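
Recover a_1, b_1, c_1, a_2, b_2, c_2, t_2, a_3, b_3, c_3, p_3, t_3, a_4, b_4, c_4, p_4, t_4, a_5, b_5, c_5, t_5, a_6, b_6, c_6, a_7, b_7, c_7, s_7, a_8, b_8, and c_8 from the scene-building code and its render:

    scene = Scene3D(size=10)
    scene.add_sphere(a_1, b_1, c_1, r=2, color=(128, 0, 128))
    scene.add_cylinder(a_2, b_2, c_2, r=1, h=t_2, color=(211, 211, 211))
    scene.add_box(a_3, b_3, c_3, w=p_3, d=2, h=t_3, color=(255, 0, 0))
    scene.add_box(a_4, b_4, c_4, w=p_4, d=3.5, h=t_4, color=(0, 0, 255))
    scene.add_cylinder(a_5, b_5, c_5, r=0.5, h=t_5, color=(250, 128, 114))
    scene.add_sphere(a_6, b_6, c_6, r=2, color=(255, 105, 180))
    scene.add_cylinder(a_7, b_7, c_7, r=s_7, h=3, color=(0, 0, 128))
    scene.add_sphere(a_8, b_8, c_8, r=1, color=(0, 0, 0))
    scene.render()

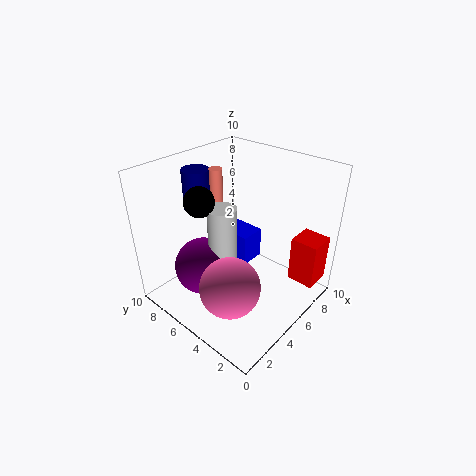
a_1 = 3, b_1 = 6.5, c_1 = 3, a_2 = 4, b_2 = 5.5, c_2 = 3, t_2 = 4.5, a_3 = 8, b_3 = 0.5, c_3 = 1, p_3 = 2, t_3 = 3.5, a_4 = 7, b_4 = 6, c_4 = 1, p_4 = 2, t_4 = 2.5, a_5 = 6, b_5 = 8, c_5 = 5.5, t_5 = 3.5, a_6 = 2.5, b_6 = 3.5, c_6 = 3, a_7 = 5, b_7 = 9, c_7 = 6, s_7 = 1, a_8 = 3, b_8 = 6.5, c_8 = 8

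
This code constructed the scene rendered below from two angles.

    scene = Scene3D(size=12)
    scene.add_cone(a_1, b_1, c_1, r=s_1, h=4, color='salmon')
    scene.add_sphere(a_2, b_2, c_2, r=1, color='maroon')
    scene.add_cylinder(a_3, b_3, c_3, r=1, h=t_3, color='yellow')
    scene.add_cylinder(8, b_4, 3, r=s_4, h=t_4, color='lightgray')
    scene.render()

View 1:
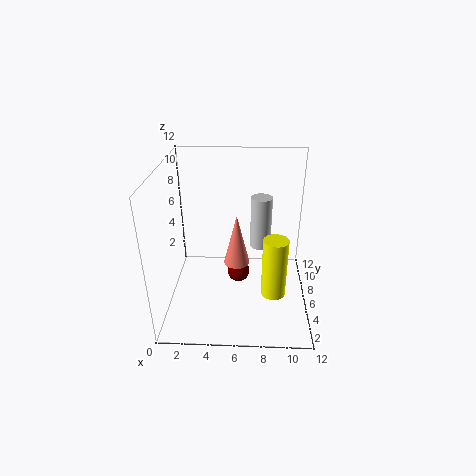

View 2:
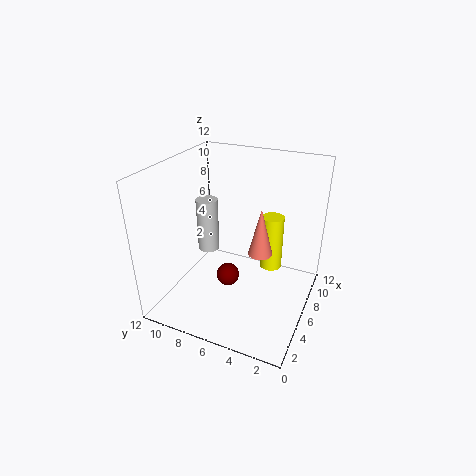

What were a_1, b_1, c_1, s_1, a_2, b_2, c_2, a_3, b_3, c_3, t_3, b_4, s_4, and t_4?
a_1 = 6; b_1 = 4; c_1 = 5; s_1 = 1; a_2 = 6; b_2 = 7; c_2 = 2; a_3 = 9; b_3 = 4; c_3 = 2; t_3 = 5; b_4 = 10; s_4 = 1; t_4 = 5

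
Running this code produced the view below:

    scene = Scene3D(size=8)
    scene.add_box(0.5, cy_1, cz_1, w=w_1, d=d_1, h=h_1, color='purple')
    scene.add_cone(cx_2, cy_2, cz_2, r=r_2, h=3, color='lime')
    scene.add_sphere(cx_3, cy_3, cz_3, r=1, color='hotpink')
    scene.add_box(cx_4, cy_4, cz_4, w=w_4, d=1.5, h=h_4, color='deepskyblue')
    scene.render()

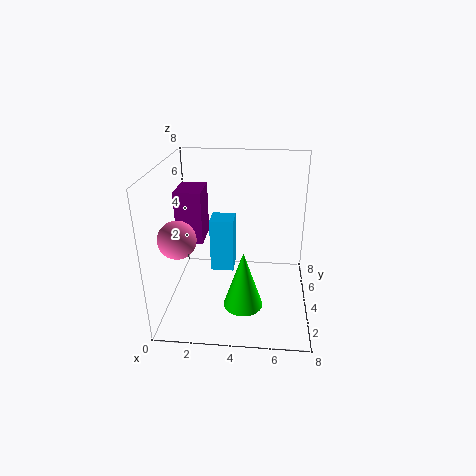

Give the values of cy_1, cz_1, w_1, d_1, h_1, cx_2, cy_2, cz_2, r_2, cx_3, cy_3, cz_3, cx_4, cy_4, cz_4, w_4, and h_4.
cy_1 = 4
cz_1 = 3.5
w_1 = 1.5
d_1 = 2
h_1 = 3
cx_2 = 4.5
cy_2 = 1.5
cz_2 = 1.5
r_2 = 1
cx_3 = 1
cy_3 = 2.5
cz_3 = 4.5
cx_4 = 2
cy_4 = 6
cz_4 = 0.5
w_4 = 1.5
h_4 = 3.5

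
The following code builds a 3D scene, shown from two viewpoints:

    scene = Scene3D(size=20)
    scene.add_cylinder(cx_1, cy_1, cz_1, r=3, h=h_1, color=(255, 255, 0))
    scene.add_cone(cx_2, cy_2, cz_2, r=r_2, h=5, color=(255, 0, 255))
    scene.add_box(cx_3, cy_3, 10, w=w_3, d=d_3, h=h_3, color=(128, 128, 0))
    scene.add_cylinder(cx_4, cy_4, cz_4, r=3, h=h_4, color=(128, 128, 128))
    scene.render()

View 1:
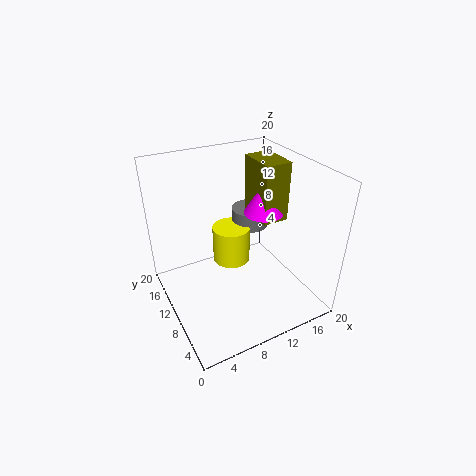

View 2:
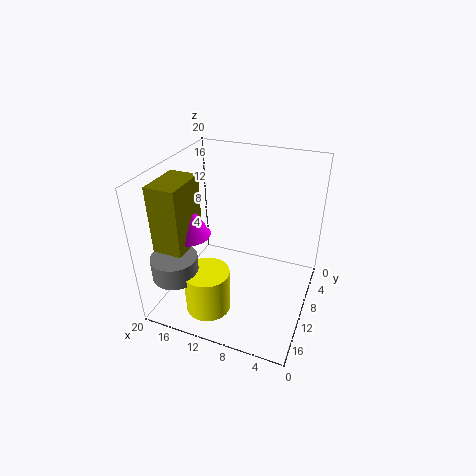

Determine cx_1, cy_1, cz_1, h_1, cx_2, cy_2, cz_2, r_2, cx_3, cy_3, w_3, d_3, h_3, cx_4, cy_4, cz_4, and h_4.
cx_1 = 12, cy_1 = 16, cz_1 = 2, h_1 = 6, cx_2 = 16, cy_2 = 13, cz_2 = 11, r_2 = 3, cx_3 = 15, cy_3 = 11, w_3 = 4, d_3 = 6, h_3 = 9, cx_4 = 16, cy_4 = 17, cz_4 = 7, h_4 = 3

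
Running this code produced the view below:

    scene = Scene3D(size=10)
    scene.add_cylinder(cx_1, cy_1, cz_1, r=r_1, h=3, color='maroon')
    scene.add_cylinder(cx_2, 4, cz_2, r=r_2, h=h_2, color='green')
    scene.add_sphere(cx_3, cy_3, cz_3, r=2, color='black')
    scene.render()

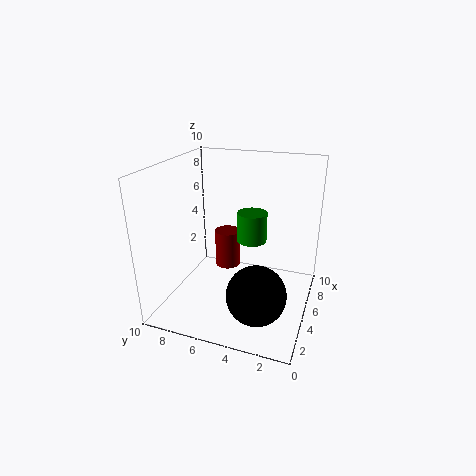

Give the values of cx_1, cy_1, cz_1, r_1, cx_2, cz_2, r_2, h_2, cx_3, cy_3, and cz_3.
cx_1 = 8; cy_1 = 7; cz_1 = 1; r_1 = 1; cx_2 = 5; cz_2 = 5; r_2 = 1; h_2 = 2; cx_3 = 3; cy_3 = 3; cz_3 = 2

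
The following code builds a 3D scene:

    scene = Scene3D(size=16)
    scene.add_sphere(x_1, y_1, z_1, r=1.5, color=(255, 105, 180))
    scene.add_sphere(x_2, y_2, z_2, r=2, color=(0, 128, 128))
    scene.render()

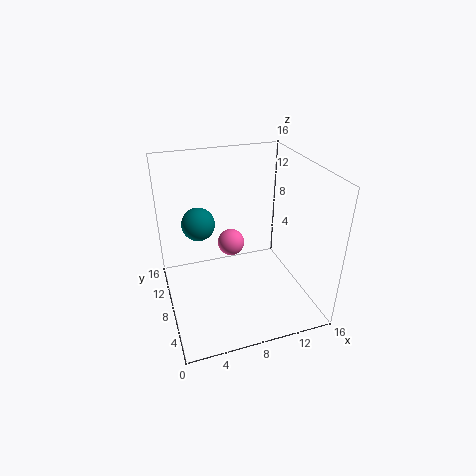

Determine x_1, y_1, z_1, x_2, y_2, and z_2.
x_1 = 7.5; y_1 = 9; z_1 = 7; x_2 = 4.5; y_2 = 12.5; z_2 = 8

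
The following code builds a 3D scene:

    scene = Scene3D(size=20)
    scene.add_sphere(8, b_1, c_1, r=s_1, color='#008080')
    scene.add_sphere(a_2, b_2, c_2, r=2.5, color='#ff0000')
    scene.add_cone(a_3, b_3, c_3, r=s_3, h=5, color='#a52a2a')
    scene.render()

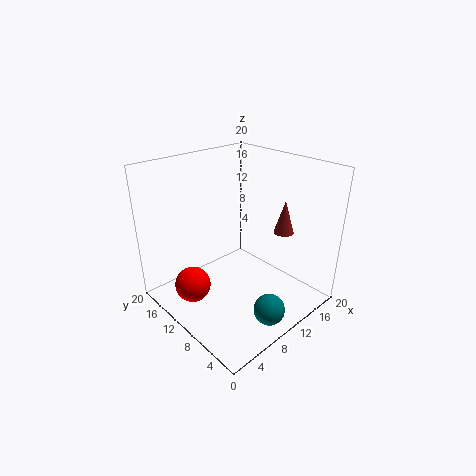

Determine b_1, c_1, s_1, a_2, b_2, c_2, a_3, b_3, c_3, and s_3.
b_1 = 2, c_1 = 3.5, s_1 = 2, a_2 = 4, b_2 = 13, c_2 = 3.5, a_3 = 17.5, b_3 = 8, c_3 = 9, s_3 = 1.5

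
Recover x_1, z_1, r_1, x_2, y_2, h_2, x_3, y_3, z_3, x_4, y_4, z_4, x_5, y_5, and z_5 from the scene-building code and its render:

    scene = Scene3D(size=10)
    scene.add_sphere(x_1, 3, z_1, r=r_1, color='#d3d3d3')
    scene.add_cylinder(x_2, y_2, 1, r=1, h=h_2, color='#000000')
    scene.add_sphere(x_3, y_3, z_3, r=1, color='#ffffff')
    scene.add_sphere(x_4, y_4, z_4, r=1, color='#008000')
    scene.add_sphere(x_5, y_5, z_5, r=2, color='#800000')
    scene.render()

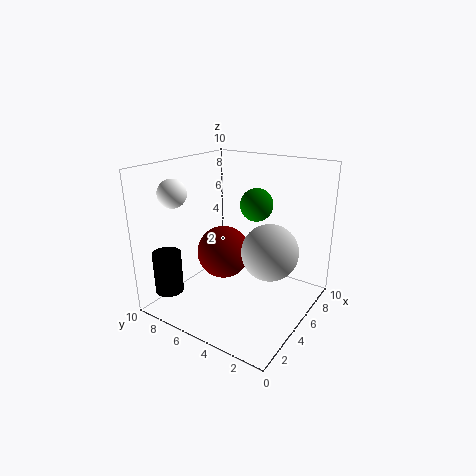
x_1 = 6
z_1 = 4
r_1 = 2
x_2 = 2
y_2 = 9
h_2 = 3
x_3 = 3
y_3 = 9
z_3 = 8
x_4 = 4
y_4 = 3
z_4 = 8
x_5 = 6
y_5 = 7
z_5 = 3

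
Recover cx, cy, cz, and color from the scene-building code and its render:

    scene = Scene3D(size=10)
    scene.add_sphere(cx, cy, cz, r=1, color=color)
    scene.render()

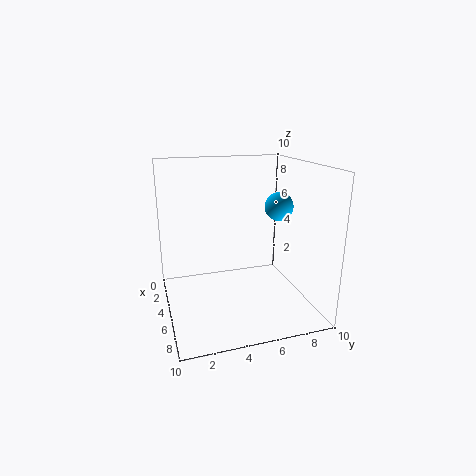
cx = 5; cy = 8; cz = 7; color = 'deepskyblue'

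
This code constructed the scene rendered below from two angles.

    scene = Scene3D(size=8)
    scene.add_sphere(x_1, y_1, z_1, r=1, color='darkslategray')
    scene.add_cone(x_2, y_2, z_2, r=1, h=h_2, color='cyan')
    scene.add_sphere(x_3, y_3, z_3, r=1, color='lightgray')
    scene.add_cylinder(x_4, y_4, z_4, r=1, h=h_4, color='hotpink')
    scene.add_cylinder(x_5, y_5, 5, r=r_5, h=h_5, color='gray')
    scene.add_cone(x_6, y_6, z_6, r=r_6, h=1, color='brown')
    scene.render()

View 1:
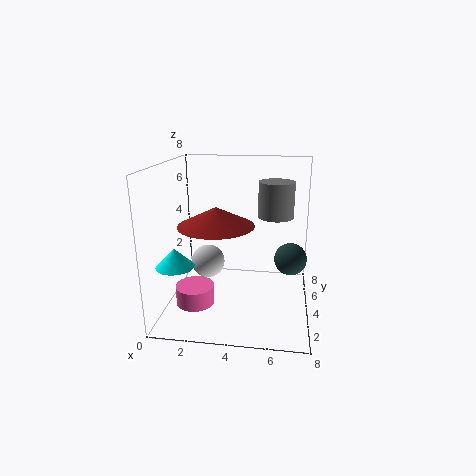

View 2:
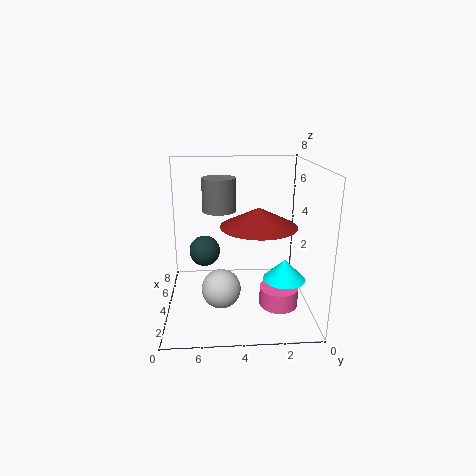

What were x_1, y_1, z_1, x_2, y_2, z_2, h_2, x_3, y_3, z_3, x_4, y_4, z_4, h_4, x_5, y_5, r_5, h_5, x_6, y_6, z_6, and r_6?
x_1 = 7, y_1 = 6, z_1 = 2, x_2 = 1, y_2 = 2, z_2 = 3, h_2 = 1, x_3 = 2, y_3 = 5, z_3 = 2, x_4 = 2, y_4 = 2, z_4 = 1, h_4 = 1, x_5 = 6, y_5 = 5, r_5 = 1, h_5 = 2, x_6 = 3, y_6 = 3, z_6 = 5, r_6 = 2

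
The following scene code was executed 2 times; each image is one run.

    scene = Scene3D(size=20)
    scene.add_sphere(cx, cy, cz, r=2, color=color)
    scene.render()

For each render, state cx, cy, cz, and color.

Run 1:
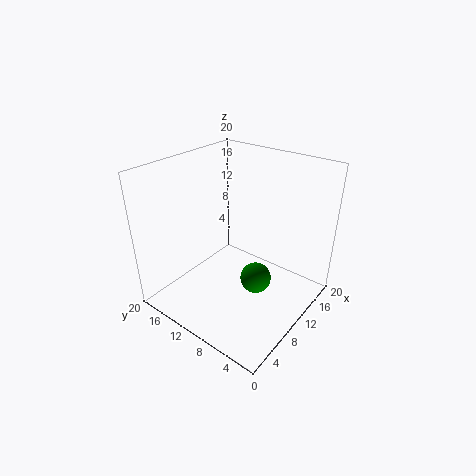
cx = 8
cy = 5.5
cz = 6.5
color = 'green'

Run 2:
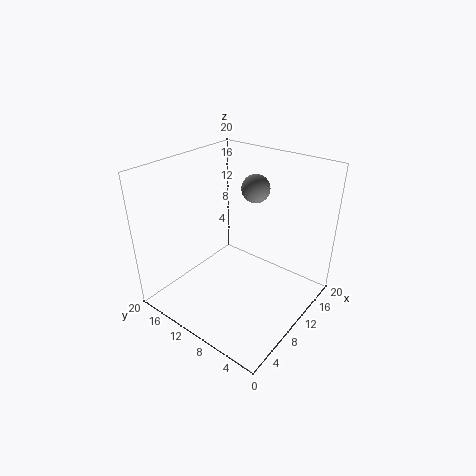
cx = 14
cy = 10
cz = 16
color = 'gray'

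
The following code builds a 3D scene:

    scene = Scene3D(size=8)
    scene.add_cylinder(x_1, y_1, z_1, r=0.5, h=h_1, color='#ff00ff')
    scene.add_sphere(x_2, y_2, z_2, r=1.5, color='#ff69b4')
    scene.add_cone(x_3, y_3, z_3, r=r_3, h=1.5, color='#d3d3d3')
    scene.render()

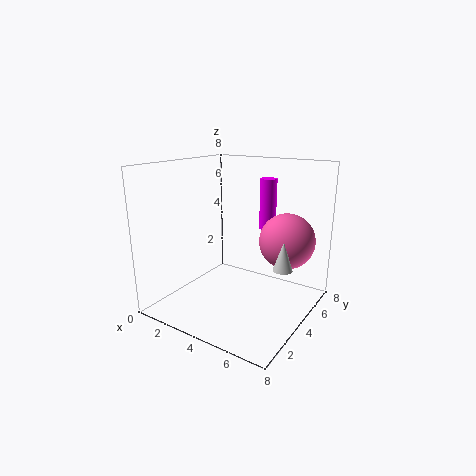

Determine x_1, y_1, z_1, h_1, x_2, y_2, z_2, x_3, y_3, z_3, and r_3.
x_1 = 4.5
y_1 = 6.5
z_1 = 4
h_1 = 3
x_2 = 6.5
y_2 = 5
z_2 = 4
x_3 = 7
y_3 = 3.5
z_3 = 3
r_3 = 0.5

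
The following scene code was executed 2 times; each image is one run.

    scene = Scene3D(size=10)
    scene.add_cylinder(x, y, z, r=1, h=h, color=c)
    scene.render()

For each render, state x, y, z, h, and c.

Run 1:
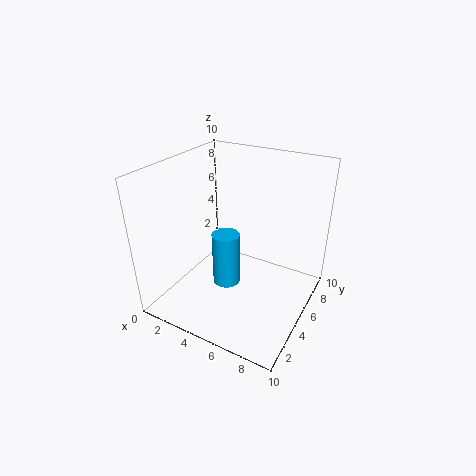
x = 4
y = 5
z = 1
h = 4
c = 'deepskyblue'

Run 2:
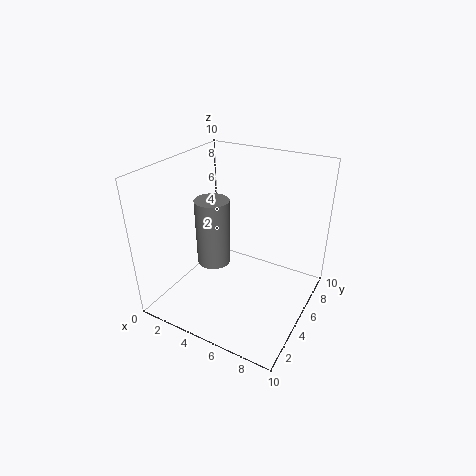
x = 5
y = 2
z = 5
h = 4
c = 'gray'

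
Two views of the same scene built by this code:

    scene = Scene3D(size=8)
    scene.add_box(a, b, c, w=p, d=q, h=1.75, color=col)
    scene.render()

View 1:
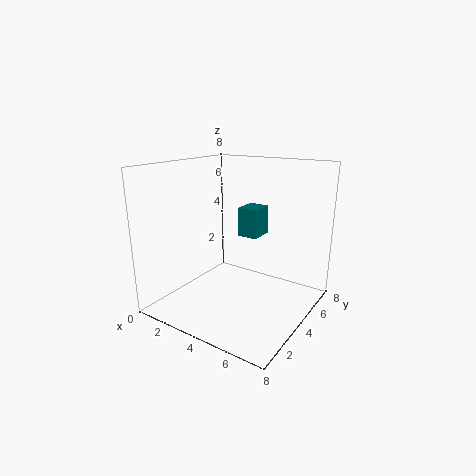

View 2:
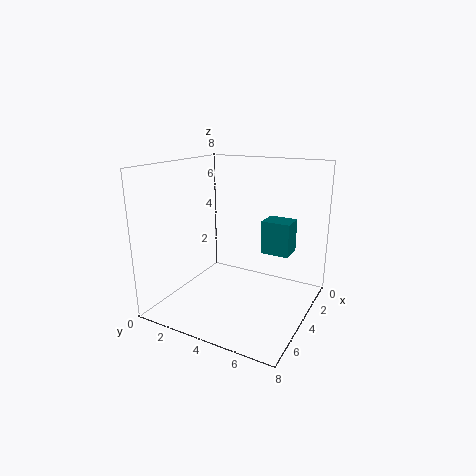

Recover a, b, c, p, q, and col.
a = 3, b = 5.5, c = 3.5, p = 1.25, q = 1.5, col = 'teal'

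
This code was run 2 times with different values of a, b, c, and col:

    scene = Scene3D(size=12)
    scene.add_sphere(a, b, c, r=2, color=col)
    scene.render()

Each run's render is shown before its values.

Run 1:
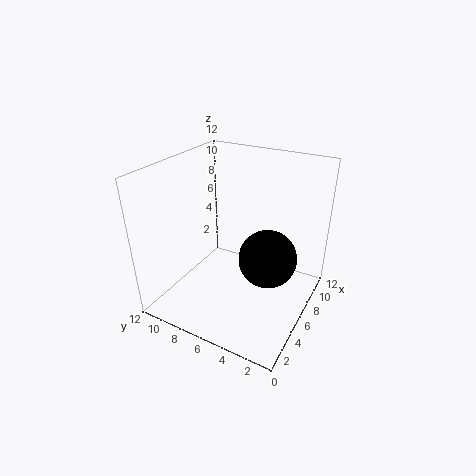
a = 3, b = 2, c = 7, col = 'black'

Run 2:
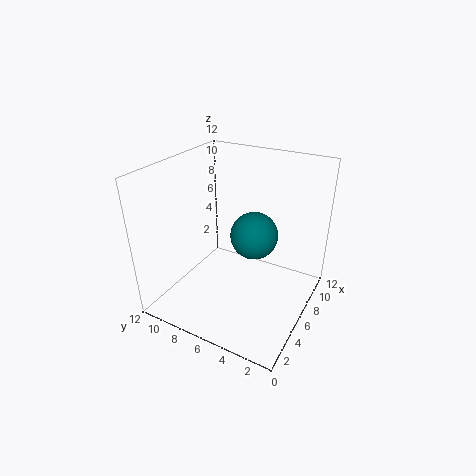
a = 7, b = 5, c = 6, col = 'teal'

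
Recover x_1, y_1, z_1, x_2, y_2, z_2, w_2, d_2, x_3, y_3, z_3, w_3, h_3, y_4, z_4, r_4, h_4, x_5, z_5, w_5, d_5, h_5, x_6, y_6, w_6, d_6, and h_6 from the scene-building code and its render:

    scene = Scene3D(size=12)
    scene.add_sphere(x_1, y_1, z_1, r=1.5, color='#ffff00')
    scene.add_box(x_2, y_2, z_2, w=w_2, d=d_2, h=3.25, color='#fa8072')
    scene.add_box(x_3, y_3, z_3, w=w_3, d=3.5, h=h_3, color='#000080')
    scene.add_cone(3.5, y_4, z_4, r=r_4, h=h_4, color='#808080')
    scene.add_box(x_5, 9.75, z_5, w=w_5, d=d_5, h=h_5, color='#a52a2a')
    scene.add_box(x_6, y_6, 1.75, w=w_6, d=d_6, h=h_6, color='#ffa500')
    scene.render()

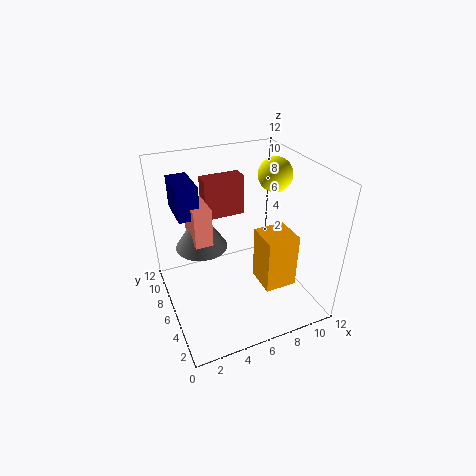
x_1 = 10.25
y_1 = 7.75
z_1 = 10.25
x_2 = 2.5
y_2 = 6.5
z_2 = 5.5
w_2 = 1.5
d_2 = 3
x_3 = 1.5
y_3 = 7.25
z_3 = 7.75
w_3 = 1.75
h_3 = 2.75
y_4 = 8.25
z_4 = 4.5
r_4 = 2.25
h_4 = 3.5
x_5 = 4.5
z_5 = 6
w_5 = 3.75
d_5 = 1.5
h_5 = 3.75
x_6 = 7.5
y_6 = 3.25
w_6 = 2.75
d_6 = 2.75
h_6 = 4.75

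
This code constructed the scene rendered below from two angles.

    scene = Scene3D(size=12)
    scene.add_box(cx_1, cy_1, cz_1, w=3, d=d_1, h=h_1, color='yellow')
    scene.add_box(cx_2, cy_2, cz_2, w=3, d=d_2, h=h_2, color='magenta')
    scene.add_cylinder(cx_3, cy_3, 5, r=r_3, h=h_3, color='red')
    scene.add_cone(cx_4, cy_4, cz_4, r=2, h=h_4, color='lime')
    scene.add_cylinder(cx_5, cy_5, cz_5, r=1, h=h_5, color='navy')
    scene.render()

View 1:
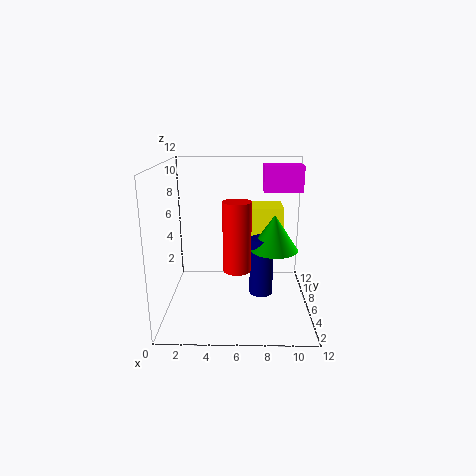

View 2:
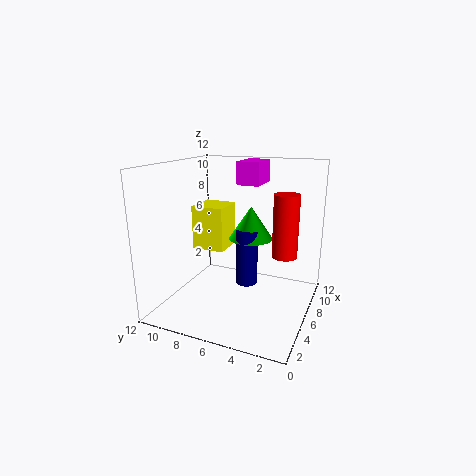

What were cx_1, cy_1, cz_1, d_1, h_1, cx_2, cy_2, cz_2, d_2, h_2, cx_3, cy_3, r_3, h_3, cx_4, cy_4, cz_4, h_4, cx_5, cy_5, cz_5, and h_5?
cx_1 = 7, cy_1 = 8, cz_1 = 4, d_1 = 3, h_1 = 4, cx_2 = 8, cy_2 = 5, cz_2 = 10, d_2 = 2, h_2 = 2, cx_3 = 6, cy_3 = 2, r_3 = 1, h_3 = 5, cx_4 = 9, cy_4 = 6, cz_4 = 5, h_4 = 3, cx_5 = 8, cy_5 = 6, cz_5 = 1, h_5 = 5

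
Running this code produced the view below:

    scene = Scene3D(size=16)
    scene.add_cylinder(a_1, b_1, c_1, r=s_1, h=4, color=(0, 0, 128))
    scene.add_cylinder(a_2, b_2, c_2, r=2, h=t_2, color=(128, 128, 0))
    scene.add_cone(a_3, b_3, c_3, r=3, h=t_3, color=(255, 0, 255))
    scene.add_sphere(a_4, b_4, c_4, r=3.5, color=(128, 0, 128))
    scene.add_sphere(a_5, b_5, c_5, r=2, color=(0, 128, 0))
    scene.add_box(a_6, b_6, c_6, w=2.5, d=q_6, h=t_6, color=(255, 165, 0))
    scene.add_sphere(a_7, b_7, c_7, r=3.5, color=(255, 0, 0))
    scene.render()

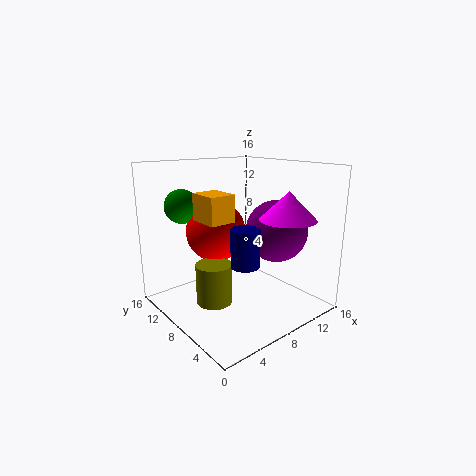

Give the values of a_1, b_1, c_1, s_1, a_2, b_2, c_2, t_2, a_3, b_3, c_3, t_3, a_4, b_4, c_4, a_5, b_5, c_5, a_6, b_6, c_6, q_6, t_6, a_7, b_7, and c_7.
a_1 = 6.5, b_1 = 5, c_1 = 6, s_1 = 1.5, a_2 = 5, b_2 = 8.5, c_2 = 1, t_2 = 4.5, a_3 = 11, b_3 = 3.5, c_3 = 10.5, t_3 = 3, a_4 = 12, b_4 = 6, c_4 = 8.5, a_5 = 4.5, b_5 = 14, c_5 = 11, a_6 = 1.5, b_6 = 3.5, c_6 = 11.5, q_6 = 3, t_6 = 2.5, a_7 = 7.5, b_7 = 11.5, c_7 = 8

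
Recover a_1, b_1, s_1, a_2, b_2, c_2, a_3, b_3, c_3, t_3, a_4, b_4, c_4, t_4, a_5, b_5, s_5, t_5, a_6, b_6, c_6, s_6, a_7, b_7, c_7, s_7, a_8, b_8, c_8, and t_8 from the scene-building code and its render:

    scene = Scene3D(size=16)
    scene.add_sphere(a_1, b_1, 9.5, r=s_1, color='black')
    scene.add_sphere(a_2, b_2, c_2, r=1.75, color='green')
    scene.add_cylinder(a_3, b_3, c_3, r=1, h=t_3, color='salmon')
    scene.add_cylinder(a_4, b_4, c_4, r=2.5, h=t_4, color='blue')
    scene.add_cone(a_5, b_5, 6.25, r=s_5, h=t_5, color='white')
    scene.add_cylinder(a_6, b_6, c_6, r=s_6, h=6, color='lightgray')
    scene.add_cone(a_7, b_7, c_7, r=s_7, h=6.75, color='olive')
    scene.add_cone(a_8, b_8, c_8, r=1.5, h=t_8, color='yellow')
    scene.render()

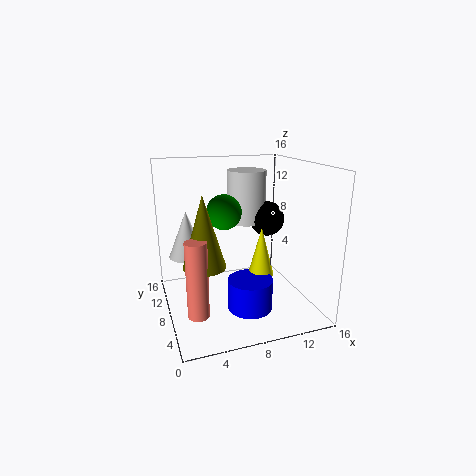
a_1 = 12; b_1 = 9.25; s_1 = 2; a_2 = 5.75; b_2 = 5.75; c_2 = 11.75; a_3 = 2; b_3 = 1.75; c_3 = 3.25; t_3 = 7.25; a_4 = 8.75; b_4 = 6; c_4 = 0.25; t_4 = 3.5; a_5 = 2.5; b_5 = 9; s_5 = 2; t_5 = 5; a_6 = 10; b_6 = 10.75; c_6 = 9; s_6 = 2.25; a_7 = 3; b_7 = 3; c_7 = 7.5; s_7 = 2; a_8 = 10.75; b_8 = 7.75; c_8 = 3.25; t_8 = 5.75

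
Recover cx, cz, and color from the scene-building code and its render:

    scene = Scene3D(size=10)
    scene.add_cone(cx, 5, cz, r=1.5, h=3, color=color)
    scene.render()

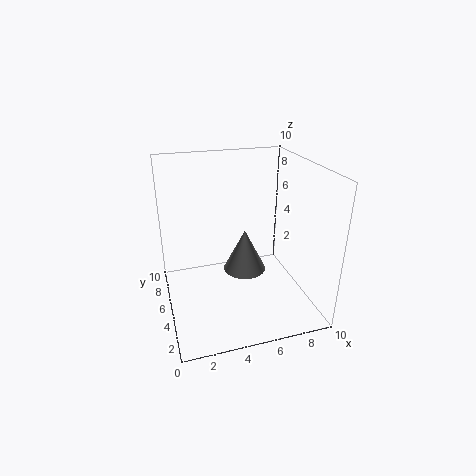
cx = 5.5
cz = 2.5
color = 'gray'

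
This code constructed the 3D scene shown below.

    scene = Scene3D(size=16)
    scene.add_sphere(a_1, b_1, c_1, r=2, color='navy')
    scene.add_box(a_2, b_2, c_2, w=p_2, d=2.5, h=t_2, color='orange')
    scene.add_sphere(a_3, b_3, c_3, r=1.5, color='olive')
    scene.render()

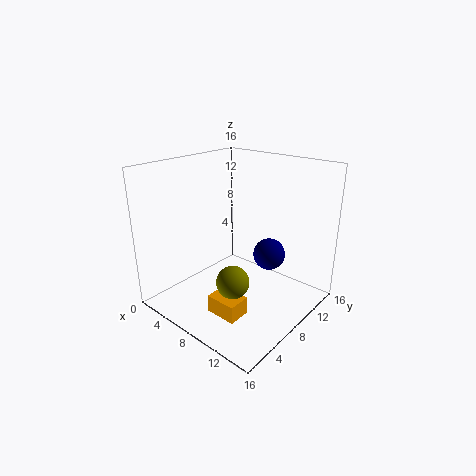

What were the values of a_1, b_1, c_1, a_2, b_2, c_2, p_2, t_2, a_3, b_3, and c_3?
a_1 = 8.5, b_1 = 13.5, c_1 = 4, a_2 = 7.5, b_2 = 3.5, c_2 = 0.5, p_2 = 3.5, t_2 = 2, a_3 = 12.5, b_3 = 2, c_3 = 7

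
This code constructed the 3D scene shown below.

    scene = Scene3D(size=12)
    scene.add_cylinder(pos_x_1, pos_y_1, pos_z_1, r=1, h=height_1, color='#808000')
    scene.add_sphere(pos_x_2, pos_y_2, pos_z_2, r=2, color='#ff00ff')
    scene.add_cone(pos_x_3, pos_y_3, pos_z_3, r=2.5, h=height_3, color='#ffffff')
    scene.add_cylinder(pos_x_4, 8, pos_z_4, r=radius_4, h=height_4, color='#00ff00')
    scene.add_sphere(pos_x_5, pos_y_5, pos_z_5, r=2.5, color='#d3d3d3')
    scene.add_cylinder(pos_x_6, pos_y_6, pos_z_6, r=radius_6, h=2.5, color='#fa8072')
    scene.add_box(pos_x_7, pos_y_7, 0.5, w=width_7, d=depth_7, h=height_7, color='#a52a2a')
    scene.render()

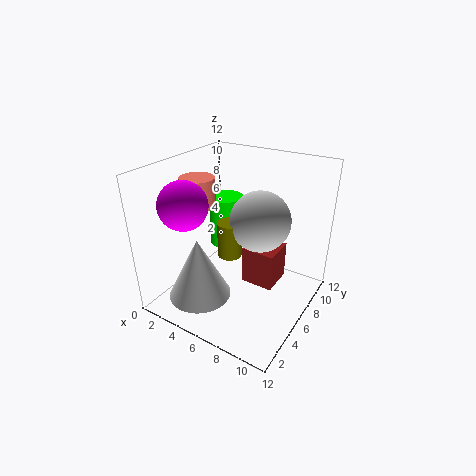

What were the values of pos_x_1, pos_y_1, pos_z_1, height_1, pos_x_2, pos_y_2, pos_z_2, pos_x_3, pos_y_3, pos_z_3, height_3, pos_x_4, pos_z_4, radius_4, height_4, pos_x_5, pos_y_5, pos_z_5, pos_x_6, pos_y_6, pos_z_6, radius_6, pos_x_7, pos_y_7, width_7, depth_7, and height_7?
pos_x_1 = 5.5, pos_y_1 = 5.5, pos_z_1 = 4.5, height_1 = 3, pos_x_2 = 2.5, pos_y_2 = 3.5, pos_z_2 = 9, pos_x_3 = 4.5, pos_y_3 = 2.5, pos_z_3 = 2, height_3 = 5, pos_x_4 = 3.5, pos_z_4 = 4, radius_4 = 1.5, height_4 = 4.5, pos_x_5 = 7.5, pos_y_5 = 7, pos_z_5 = 7.5, pos_x_6 = 2, pos_y_6 = 6, pos_z_6 = 8, radius_6 = 1.5, pos_x_7 = 5.5, pos_y_7 = 7.5, width_7 = 3, depth_7 = 3, height_7 = 3.5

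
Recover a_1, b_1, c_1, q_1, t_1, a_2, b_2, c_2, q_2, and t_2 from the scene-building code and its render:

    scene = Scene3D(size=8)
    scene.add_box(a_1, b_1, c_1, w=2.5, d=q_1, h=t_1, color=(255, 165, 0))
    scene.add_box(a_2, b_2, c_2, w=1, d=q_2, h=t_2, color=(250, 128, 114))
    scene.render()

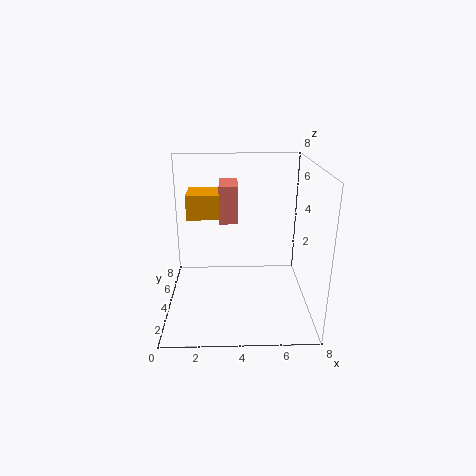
a_1 = 1, b_1 = 5.5, c_1 = 4.5, q_1 = 2, t_1 = 1.5, a_2 = 3, b_2 = 3.5, c_2 = 5, q_2 = 2, t_2 = 2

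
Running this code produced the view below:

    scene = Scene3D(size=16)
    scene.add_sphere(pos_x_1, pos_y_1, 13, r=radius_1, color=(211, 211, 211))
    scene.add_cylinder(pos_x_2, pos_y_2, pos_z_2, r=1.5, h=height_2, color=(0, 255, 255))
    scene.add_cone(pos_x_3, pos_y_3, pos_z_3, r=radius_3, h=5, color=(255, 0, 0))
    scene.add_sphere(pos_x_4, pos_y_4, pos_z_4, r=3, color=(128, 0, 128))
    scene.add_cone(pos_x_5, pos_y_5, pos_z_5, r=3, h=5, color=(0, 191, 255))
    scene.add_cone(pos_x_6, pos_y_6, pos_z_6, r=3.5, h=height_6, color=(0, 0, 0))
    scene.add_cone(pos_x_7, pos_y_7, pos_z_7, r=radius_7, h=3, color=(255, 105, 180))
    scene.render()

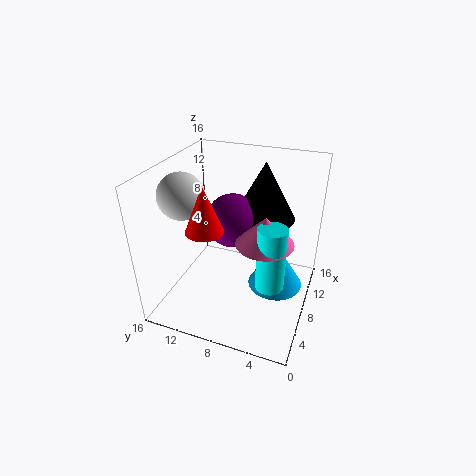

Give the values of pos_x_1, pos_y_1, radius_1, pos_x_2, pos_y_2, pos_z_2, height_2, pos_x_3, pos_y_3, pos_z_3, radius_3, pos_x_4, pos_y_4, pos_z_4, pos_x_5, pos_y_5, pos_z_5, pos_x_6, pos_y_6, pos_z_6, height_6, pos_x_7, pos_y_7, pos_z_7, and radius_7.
pos_x_1 = 6
pos_y_1 = 13.5
radius_1 = 2.5
pos_x_2 = 5.5
pos_y_2 = 3.5
pos_z_2 = 4.5
height_2 = 7
pos_x_3 = 5
pos_y_3 = 10.5
pos_z_3 = 10
radius_3 = 2
pos_x_4 = 9
pos_y_4 = 9
pos_z_4 = 9.5
pos_x_5 = 8
pos_y_5 = 3.5
pos_z_5 = 3
pos_x_6 = 11
pos_y_6 = 6
pos_z_6 = 9.5
height_6 = 6.5
pos_x_7 = 6.5
pos_y_7 = 4.5
pos_z_7 = 9
radius_7 = 3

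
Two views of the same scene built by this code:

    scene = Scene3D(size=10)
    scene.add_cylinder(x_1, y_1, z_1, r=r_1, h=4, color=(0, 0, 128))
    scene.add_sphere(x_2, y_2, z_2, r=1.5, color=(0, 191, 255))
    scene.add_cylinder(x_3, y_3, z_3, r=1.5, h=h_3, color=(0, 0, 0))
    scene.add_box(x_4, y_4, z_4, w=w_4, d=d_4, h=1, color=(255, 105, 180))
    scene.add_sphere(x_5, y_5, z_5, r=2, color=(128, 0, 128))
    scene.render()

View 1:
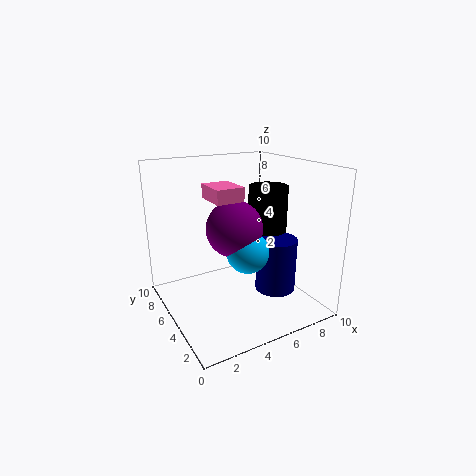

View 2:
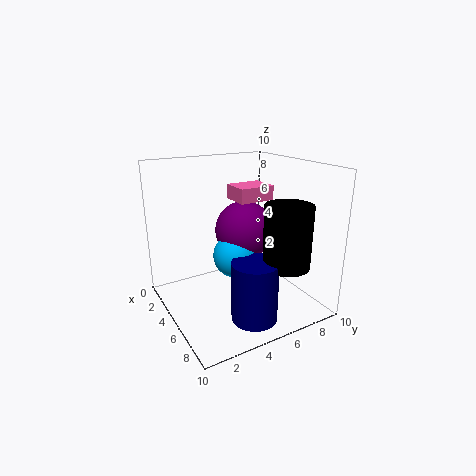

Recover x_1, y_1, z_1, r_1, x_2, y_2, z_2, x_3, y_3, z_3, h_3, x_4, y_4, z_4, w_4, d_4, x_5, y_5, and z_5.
x_1 = 8
y_1 = 4.5
z_1 = 0.5
r_1 = 1.5
x_2 = 5.5
y_2 = 4.5
z_2 = 4
x_3 = 8.5
y_3 = 6.5
z_3 = 4
h_3 = 4
x_4 = 3.5
y_4 = 5
z_4 = 7.5
w_4 = 2
d_4 = 2.5
x_5 = 5
y_5 = 5.5
z_5 = 5.5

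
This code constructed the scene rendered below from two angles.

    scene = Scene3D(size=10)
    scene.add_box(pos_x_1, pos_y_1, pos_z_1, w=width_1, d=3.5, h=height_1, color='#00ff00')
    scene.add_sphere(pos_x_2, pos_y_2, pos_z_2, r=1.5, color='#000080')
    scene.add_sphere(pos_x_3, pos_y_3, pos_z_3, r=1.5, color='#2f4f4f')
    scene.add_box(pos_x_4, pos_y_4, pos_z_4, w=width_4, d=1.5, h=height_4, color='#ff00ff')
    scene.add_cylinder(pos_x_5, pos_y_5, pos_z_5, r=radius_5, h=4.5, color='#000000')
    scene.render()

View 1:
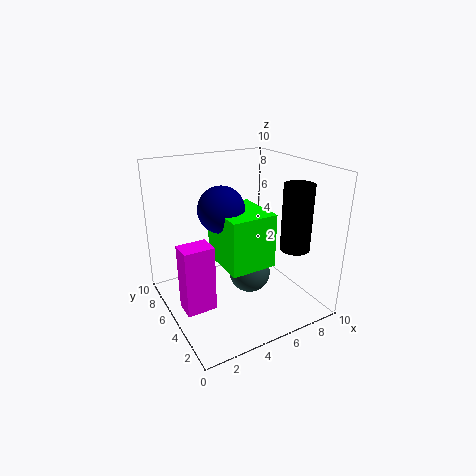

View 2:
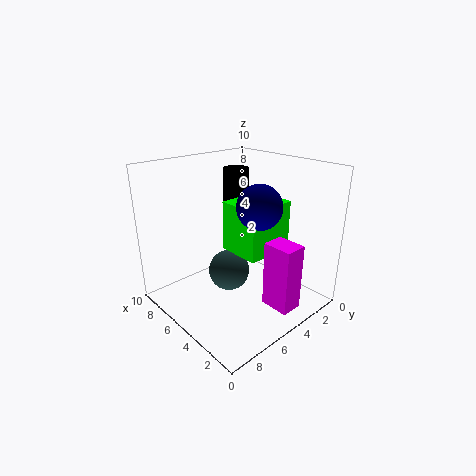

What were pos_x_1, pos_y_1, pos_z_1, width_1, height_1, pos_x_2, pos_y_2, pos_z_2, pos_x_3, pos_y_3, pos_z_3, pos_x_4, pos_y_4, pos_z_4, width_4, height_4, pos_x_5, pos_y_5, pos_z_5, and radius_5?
pos_x_1 = 3
pos_y_1 = 2
pos_z_1 = 4
width_1 = 3
height_1 = 3.5
pos_x_2 = 3.5
pos_y_2 = 4.5
pos_z_2 = 7.5
pos_x_3 = 6
pos_y_3 = 5
pos_z_3 = 2
pos_x_4 = 0.5
pos_y_4 = 3.5
pos_z_4 = 1
width_4 = 2
height_4 = 4.5
pos_x_5 = 8
pos_y_5 = 2.5
pos_z_5 = 4.5
radius_5 = 1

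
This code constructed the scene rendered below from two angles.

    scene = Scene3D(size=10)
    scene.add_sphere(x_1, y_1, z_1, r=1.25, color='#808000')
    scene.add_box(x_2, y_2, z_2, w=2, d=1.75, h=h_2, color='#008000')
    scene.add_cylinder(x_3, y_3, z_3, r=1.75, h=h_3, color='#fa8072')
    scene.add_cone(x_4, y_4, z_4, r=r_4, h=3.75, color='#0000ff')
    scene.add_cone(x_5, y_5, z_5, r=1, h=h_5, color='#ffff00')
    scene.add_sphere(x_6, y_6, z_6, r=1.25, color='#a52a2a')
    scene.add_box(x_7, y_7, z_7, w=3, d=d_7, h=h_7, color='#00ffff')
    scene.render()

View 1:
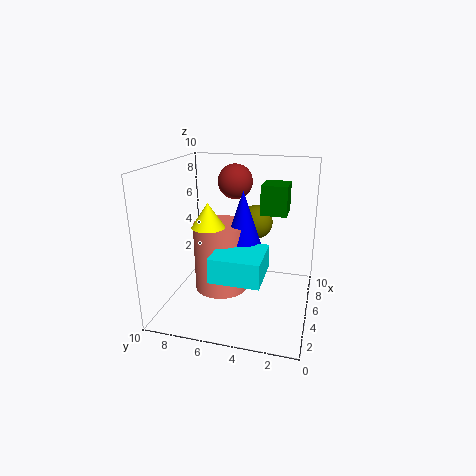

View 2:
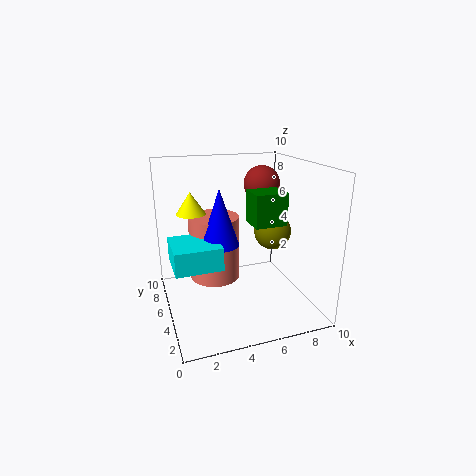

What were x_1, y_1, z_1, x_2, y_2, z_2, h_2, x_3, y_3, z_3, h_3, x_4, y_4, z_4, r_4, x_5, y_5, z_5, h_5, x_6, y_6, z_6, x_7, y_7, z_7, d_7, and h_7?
x_1 = 7.25, y_1 = 4.25, z_1 = 5.5, x_2 = 5, y_2 = 1.75, z_2 = 6.75, h_2 = 2, x_3 = 3.5, y_3 = 5.75, z_3 = 2, h_3 = 4.5, x_4 = 3.5, y_4 = 4.25, z_4 = 5, r_4 = 1.25, x_5 = 2, y_5 = 6, z_5 = 6.75, h_5 = 1.5, x_6 = 7, y_6 = 5.75, z_6 = 8.5, x_7 = 0.25, y_7 = 2.5, z_7 = 4, d_7 = 3, h_7 = 1.5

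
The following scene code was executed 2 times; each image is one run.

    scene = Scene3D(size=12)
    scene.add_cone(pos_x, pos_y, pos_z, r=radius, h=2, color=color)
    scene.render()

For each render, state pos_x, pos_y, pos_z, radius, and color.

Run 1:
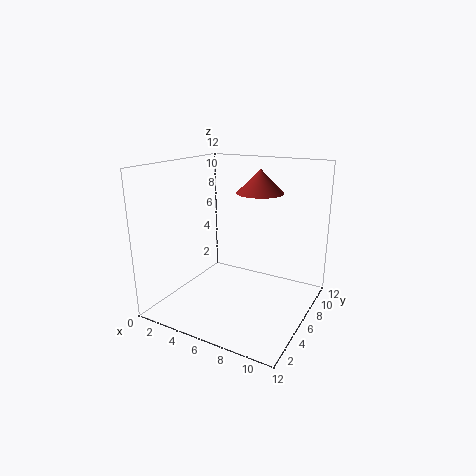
pos_x = 7, pos_y = 8, pos_z = 9.5, radius = 2, color = 'brown'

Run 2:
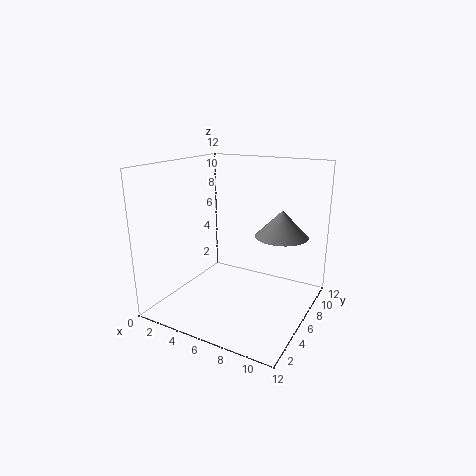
pos_x = 10, pos_y = 5.5, pos_z = 7, radius = 2, color = 'gray'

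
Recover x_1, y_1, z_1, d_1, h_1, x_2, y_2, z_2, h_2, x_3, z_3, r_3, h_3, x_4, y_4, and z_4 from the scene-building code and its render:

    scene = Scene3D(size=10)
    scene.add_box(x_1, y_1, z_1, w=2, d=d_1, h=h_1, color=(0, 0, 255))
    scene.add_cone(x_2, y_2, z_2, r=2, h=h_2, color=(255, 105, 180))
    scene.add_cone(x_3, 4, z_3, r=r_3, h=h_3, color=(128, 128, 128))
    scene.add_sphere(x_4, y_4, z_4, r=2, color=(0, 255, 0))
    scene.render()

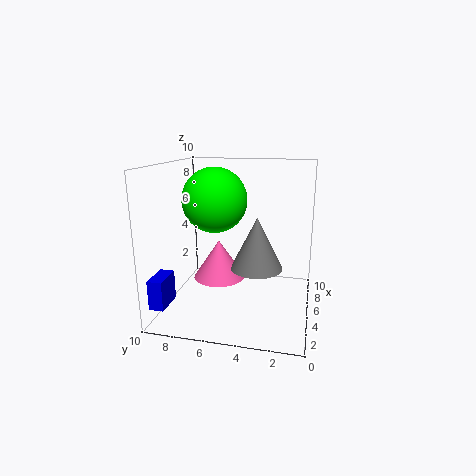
x_1 = 1; y_1 = 9; z_1 = 1; d_1 = 1; h_1 = 2; x_2 = 7; y_2 = 7; z_2 = 1; h_2 = 3; x_3 = 7; z_3 = 2; r_3 = 2; h_3 = 4; x_4 = 3; y_4 = 6; z_4 = 8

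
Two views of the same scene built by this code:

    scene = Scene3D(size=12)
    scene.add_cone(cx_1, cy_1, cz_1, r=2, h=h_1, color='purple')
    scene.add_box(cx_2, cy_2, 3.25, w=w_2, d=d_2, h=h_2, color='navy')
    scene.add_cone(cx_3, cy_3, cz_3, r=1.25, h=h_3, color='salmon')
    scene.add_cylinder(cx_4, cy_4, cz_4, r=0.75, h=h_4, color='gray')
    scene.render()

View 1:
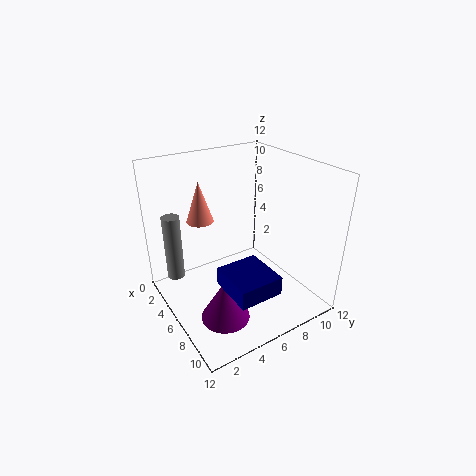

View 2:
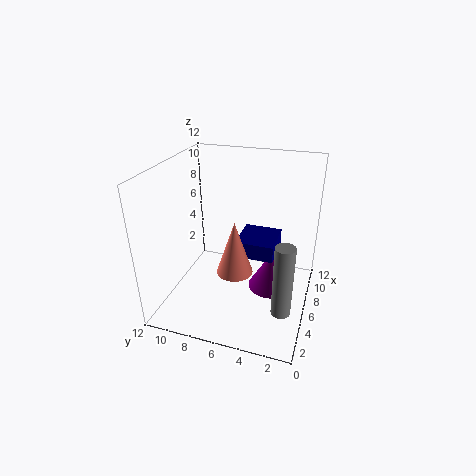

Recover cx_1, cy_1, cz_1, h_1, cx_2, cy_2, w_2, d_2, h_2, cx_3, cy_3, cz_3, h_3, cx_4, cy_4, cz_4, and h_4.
cx_1 = 8, cy_1 = 3.5, cz_1 = 0.25, h_1 = 3.5, cx_2 = 7.25, cy_2 = 3.25, w_2 = 3.75, d_2 = 3.5, h_2 = 1.5, cx_3 = 1.5, cy_3 = 4.75, cz_3 = 6, h_3 = 3.75, cx_4 = 2.75, cy_4 = 1.5, cz_4 = 2, h_4 = 5.75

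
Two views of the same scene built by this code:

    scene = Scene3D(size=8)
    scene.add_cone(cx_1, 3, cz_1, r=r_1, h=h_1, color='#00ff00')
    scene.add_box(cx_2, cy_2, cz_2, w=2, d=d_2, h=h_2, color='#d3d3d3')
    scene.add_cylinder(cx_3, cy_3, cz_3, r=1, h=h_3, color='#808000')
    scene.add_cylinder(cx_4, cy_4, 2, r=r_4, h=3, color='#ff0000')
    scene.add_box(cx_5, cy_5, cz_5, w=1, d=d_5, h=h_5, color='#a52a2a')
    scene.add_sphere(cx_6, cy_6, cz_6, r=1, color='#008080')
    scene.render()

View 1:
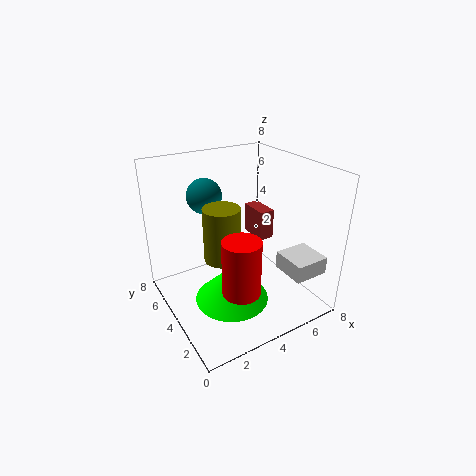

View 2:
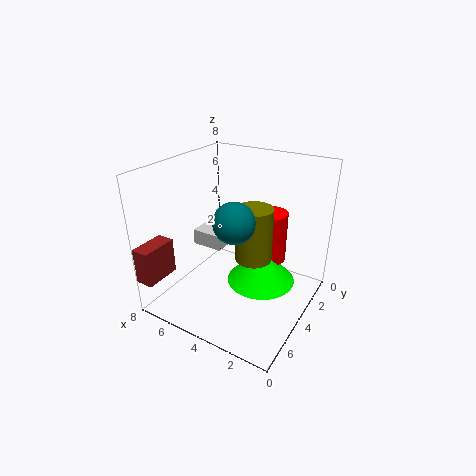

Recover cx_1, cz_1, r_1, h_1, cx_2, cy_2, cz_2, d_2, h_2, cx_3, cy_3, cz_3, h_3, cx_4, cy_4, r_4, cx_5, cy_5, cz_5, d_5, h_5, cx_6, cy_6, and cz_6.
cx_1 = 3; cz_1 = 1; r_1 = 2; h_1 = 2; cx_2 = 6; cy_2 = 1; cz_2 = 2; d_2 = 2; h_2 = 1; cx_3 = 3; cy_3 = 4; cz_3 = 3; h_3 = 3; cx_4 = 3; cy_4 = 2; r_4 = 1; cx_5 = 7; cy_5 = 6; cz_5 = 2; d_5 = 2; h_5 = 2; cx_6 = 3; cy_6 = 6; cz_6 = 6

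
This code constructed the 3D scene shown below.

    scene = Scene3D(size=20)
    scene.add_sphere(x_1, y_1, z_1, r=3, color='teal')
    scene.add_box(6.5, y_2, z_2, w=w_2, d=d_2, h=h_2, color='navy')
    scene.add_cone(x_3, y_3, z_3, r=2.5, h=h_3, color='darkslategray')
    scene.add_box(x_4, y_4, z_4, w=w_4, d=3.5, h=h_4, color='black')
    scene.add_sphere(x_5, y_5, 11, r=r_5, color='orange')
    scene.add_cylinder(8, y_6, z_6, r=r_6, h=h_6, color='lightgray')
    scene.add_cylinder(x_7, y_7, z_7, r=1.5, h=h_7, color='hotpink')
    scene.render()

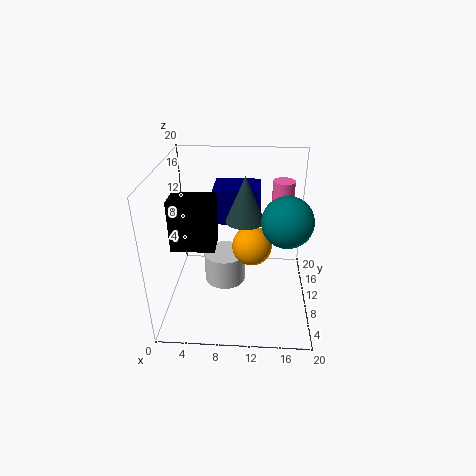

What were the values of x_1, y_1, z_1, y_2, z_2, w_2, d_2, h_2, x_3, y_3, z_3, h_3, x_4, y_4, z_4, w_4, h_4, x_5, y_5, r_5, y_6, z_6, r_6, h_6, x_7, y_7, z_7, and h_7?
x_1 = 16
y_1 = 4.5
z_1 = 15.5
y_2 = 11
z_2 = 11.5
w_2 = 6.5
d_2 = 5
h_2 = 5
x_3 = 11
y_3 = 8.5
z_3 = 13.5
h_3 = 6
x_4 = 2
y_4 = 4.5
z_4 = 11
w_4 = 5.5
h_4 = 6.5
x_5 = 12
y_5 = 6.5
r_5 = 2.5
y_6 = 11
z_6 = 2.5
r_6 = 3
h_6 = 4.5
x_7 = 16
y_7 = 12.5
z_7 = 12
h_7 = 5.5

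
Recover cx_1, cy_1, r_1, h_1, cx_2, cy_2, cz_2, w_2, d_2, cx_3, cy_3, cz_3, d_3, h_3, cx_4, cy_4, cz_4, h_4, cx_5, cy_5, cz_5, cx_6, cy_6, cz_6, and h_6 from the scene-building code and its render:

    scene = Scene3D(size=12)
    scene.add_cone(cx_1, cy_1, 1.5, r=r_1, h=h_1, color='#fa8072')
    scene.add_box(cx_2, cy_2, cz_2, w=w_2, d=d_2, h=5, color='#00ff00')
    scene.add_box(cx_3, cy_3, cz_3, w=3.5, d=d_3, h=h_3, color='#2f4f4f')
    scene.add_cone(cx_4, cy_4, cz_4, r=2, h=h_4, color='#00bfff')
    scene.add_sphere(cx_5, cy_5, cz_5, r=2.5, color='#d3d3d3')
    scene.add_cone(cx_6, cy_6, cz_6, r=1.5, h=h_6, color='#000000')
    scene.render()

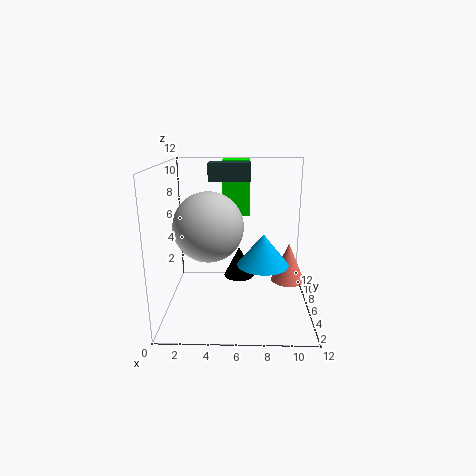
cx_1 = 10.5, cy_1 = 7.5, r_1 = 1.5, h_1 = 3.5, cx_2 = 4.5, cy_2 = 9.5, cz_2 = 7, w_2 = 2.5, d_2 = 2, cx_3 = 3.5, cy_3 = 7, cz_3 = 10.5, d_3 = 1.5, h_3 = 1.5, cx_4 = 8, cy_4 = 4, cz_4 = 4.5, h_4 = 2.5, cx_5 = 4, cy_5 = 2.5, cz_5 = 8, cx_6 = 6, cy_6 = 10.5, cz_6 = 0.5, h_6 = 3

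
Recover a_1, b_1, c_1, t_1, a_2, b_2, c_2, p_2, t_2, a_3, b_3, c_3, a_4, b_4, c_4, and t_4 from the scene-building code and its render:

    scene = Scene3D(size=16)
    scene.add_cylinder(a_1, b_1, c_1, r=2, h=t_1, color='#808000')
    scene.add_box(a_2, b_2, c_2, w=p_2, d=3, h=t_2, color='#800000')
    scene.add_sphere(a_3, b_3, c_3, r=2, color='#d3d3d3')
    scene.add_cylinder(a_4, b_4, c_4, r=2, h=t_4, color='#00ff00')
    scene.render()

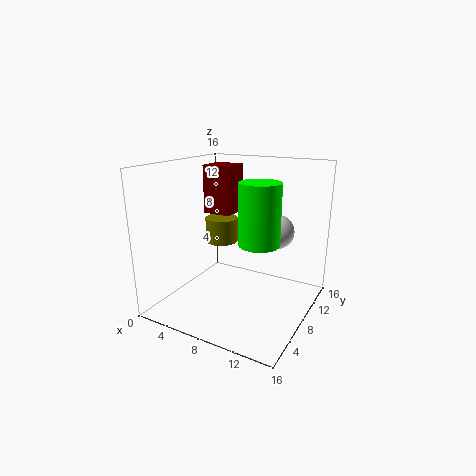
a_1 = 4
b_1 = 11
c_1 = 6
t_1 = 3
a_2 = 5
b_2 = 6
c_2 = 11
p_2 = 3
t_2 = 5
a_3 = 11
b_3 = 12
c_3 = 8
a_4 = 12
b_4 = 5
c_4 = 9
t_4 = 6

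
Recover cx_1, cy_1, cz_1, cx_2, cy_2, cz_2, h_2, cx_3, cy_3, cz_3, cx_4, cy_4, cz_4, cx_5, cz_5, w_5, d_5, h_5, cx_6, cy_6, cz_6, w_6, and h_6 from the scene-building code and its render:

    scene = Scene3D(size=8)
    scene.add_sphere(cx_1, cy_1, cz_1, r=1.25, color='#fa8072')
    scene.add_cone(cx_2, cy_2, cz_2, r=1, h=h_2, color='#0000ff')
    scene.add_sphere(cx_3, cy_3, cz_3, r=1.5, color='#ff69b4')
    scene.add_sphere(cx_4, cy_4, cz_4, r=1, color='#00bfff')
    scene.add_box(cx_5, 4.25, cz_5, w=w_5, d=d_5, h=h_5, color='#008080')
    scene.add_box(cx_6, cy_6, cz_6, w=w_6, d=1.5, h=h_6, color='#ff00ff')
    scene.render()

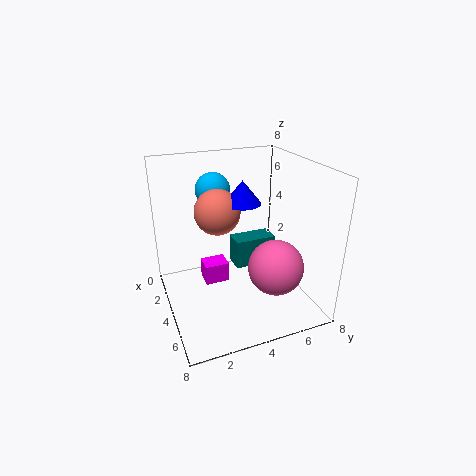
cx_1 = 3.5; cy_1 = 3; cz_1 = 5.5; cx_2 = 4; cy_2 = 4.25; cz_2 = 6; h_2 = 1.25; cx_3 = 5.75; cy_3 = 5.5; cz_3 = 2.75; cx_4 = 2; cy_4 = 3.25; cz_4 = 6.25; cx_5 = 2; cz_5 = 1.5; w_5 = 1.25; d_5 = 2.5; h_5 = 1.75; cx_6 = 1.25; cy_6 = 2.5; cz_6 = 0.25; w_6 = 1.25; h_6 = 1.25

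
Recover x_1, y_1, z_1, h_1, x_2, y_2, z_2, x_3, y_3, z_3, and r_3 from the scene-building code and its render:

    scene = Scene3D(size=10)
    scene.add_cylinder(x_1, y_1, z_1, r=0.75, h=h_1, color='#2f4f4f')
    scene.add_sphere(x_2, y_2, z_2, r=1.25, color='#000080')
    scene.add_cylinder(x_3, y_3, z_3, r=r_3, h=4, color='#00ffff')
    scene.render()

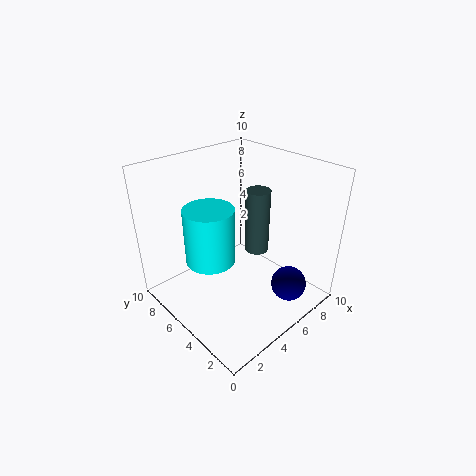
x_1 = 4.75, y_1 = 3, z_1 = 5.25, h_1 = 4, x_2 = 7.25, y_2 = 2, z_2 = 1.5, x_3 = 3.5, y_3 = 6.25, z_3 = 3.25, r_3 = 1.75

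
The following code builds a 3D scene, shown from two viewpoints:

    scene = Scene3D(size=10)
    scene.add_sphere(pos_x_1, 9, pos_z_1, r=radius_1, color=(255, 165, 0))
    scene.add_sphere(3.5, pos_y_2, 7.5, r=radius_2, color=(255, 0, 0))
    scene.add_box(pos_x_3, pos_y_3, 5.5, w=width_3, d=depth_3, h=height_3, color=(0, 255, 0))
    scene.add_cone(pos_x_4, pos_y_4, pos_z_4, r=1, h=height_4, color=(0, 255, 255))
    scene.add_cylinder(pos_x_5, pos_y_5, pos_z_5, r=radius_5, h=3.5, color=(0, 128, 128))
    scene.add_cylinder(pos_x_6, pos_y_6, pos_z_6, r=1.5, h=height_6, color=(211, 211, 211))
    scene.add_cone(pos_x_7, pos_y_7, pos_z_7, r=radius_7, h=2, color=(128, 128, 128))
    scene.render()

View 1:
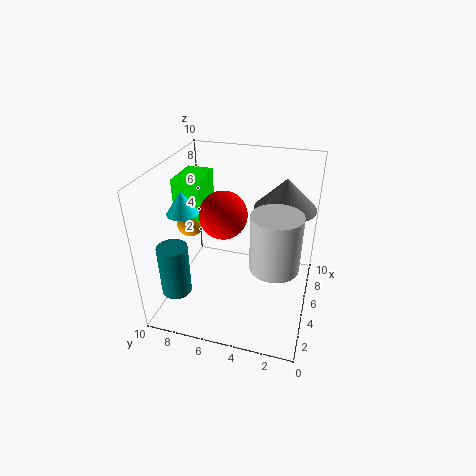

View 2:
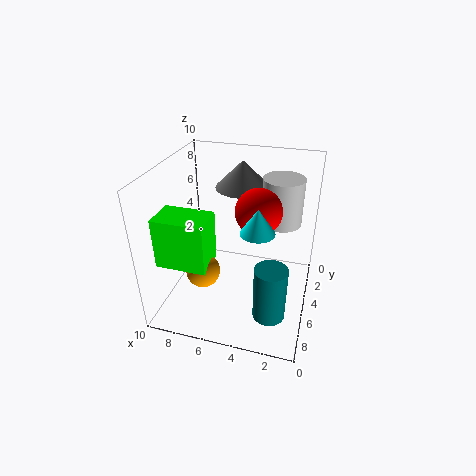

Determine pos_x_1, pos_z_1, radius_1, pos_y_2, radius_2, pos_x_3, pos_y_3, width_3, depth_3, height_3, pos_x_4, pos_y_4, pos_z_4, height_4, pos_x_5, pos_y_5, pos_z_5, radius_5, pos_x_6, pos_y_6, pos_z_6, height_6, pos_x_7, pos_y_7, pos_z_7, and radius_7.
pos_x_1 = 6; pos_z_1 = 5; radius_1 = 1; pos_y_2 = 5.5; radius_2 = 1.5; pos_x_3 = 5.5; pos_y_3 = 8; width_3 = 3; depth_3 = 2; height_3 = 3; pos_x_4 = 3; pos_y_4 = 8; pos_z_4 = 7.5; height_4 = 1.5; pos_x_5 = 2; pos_y_5 = 8.5; pos_z_5 = 2; radius_5 = 1; pos_x_6 = 2.5; pos_y_6 = 2; pos_z_6 = 5; height_6 = 3.5; pos_x_7 = 5.5; pos_y_7 = 2; pos_z_7 = 7.5; radius_7 = 2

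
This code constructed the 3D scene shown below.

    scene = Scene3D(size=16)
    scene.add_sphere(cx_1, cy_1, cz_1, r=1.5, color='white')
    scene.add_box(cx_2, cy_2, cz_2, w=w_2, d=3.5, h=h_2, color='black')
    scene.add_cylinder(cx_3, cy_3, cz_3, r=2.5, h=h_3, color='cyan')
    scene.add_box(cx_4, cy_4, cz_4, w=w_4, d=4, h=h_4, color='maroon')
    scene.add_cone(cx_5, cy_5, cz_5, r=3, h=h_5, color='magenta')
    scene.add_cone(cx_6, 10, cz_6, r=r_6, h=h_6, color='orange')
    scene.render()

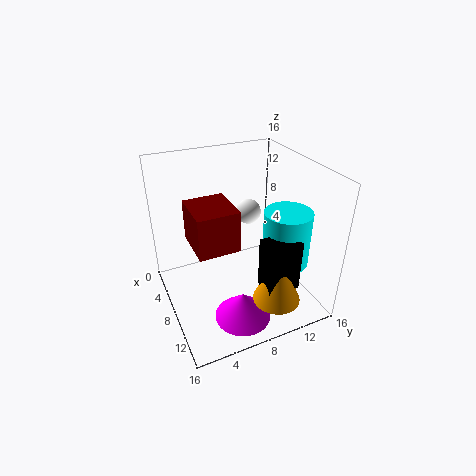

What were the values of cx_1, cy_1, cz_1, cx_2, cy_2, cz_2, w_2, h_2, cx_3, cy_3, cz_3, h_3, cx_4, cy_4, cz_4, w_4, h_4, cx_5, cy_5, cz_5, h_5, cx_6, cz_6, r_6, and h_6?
cx_1 = 4.5, cy_1 = 11, cz_1 = 9, cx_2 = 12, cy_2 = 8.5, cz_2 = 4.5, w_2 = 2.5, h_2 = 5.5, cx_3 = 11.5, cy_3 = 12, cz_3 = 6, h_3 = 6, cx_4 = 8.5, cy_4 = 2, cz_4 = 10, w_4 = 4.5, h_4 = 4, cx_5 = 12.5, cy_5 = 6.5, cz_5 = 1, h_5 = 3, cx_6 = 13.5, cz_6 = 3, r_6 = 2.5, h_6 = 6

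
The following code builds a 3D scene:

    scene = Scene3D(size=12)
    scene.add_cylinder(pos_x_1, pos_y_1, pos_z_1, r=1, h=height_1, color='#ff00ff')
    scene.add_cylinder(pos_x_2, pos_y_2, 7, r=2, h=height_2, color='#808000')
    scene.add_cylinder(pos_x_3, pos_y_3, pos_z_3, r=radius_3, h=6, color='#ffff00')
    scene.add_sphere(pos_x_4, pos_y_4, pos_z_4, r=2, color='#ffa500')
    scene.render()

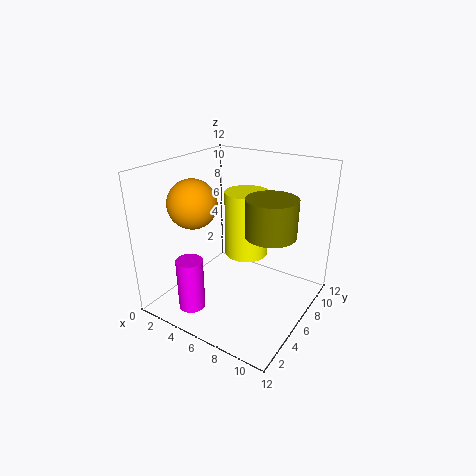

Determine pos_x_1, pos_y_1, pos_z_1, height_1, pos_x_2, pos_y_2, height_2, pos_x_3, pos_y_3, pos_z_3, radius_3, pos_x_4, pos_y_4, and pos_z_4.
pos_x_1 = 5; pos_y_1 = 1; pos_z_1 = 2; height_1 = 4; pos_x_2 = 9; pos_y_2 = 6; height_2 = 3; pos_x_3 = 5; pos_y_3 = 9; pos_z_3 = 3; radius_3 = 2; pos_x_4 = 3; pos_y_4 = 4; pos_z_4 = 9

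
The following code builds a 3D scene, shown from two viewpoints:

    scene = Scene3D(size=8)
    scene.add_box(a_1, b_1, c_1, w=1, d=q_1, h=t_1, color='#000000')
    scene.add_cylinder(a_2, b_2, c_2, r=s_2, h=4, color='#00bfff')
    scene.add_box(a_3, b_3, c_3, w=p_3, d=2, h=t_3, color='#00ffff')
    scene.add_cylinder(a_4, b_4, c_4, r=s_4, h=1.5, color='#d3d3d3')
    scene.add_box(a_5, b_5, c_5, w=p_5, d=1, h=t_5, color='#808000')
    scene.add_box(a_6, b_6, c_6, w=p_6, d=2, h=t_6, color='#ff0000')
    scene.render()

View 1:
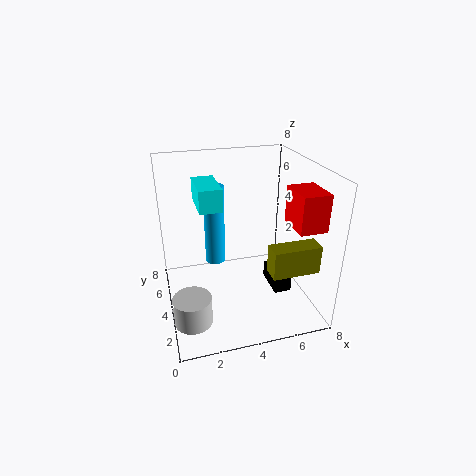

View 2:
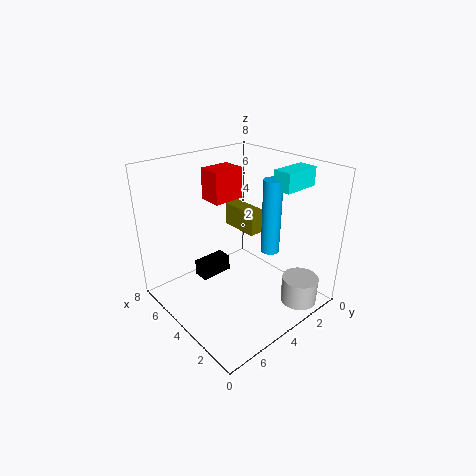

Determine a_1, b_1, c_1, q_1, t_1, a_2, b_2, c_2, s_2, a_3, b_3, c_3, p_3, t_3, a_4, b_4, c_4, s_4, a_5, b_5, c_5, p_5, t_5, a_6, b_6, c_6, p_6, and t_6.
a_1 = 6, b_1 = 3, c_1 = 0.5, q_1 = 2, t_1 = 1, a_2 = 2.5, b_2 = 3, c_2 = 3.5, s_2 = 0.5, a_3 = 1.5, b_3 = 1, c_3 = 7, p_3 = 1, t_3 = 1, a_4 = 1, b_4 = 2, c_4 = 0.5, s_4 = 1, a_5 = 5, b_5 = 1, c_5 = 3, p_5 = 2.5, t_5 = 1.5, a_6 = 6.5, b_6 = 1.5, c_6 = 5, p_6 = 1.5, t_6 = 2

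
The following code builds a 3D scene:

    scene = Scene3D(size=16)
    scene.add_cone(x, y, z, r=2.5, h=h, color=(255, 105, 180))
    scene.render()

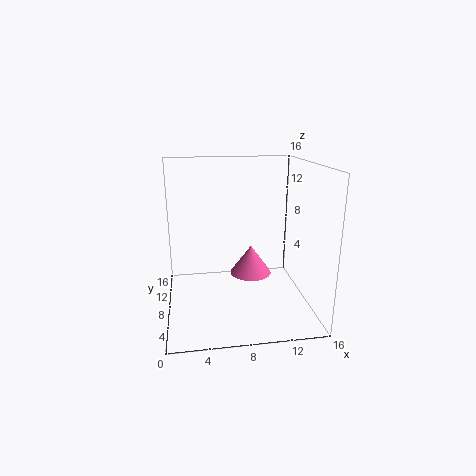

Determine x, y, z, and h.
x = 10
y = 10.5
z = 2.5
h = 3.5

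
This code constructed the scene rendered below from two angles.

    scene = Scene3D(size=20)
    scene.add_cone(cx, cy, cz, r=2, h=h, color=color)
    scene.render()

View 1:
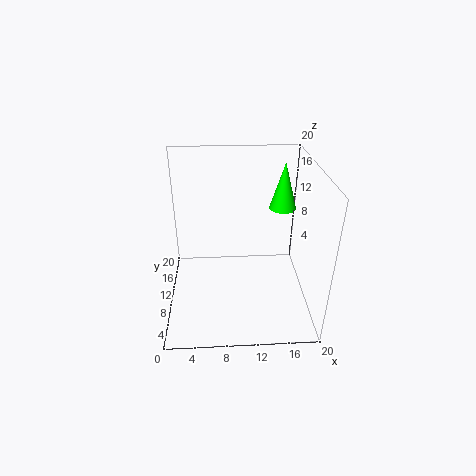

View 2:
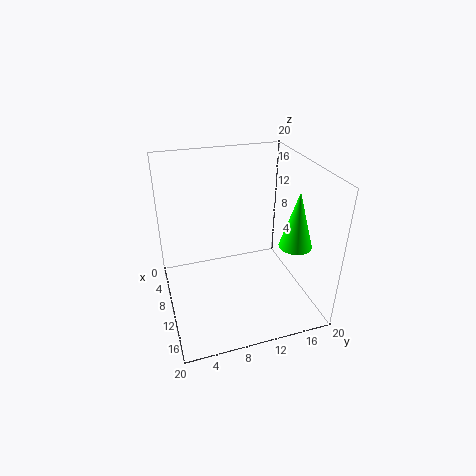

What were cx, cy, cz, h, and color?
cx = 17
cy = 15
cz = 12
h = 7
color = 'lime'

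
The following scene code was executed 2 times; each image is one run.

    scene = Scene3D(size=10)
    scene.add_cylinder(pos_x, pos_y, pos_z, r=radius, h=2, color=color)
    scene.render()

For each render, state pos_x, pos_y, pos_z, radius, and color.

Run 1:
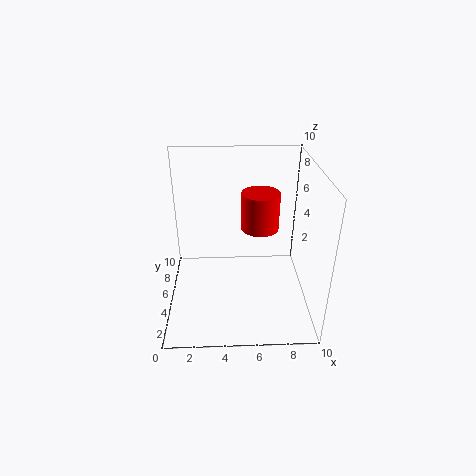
pos_x = 6, pos_y = 1, pos_z = 8, radius = 1, color = 'red'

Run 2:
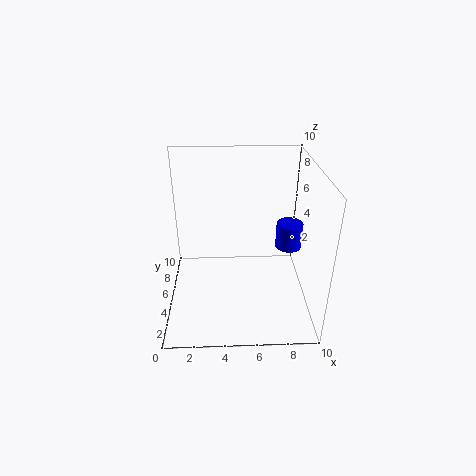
pos_x = 9, pos_y = 7, pos_z = 3, radius = 1, color = 'blue'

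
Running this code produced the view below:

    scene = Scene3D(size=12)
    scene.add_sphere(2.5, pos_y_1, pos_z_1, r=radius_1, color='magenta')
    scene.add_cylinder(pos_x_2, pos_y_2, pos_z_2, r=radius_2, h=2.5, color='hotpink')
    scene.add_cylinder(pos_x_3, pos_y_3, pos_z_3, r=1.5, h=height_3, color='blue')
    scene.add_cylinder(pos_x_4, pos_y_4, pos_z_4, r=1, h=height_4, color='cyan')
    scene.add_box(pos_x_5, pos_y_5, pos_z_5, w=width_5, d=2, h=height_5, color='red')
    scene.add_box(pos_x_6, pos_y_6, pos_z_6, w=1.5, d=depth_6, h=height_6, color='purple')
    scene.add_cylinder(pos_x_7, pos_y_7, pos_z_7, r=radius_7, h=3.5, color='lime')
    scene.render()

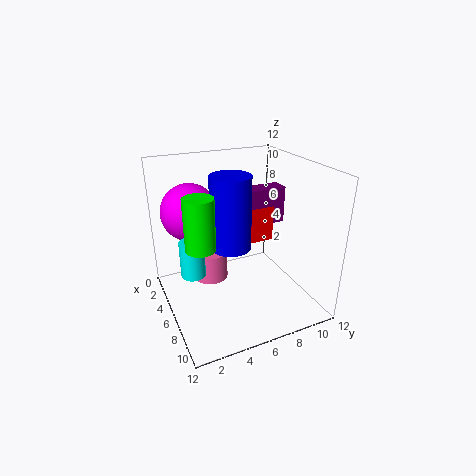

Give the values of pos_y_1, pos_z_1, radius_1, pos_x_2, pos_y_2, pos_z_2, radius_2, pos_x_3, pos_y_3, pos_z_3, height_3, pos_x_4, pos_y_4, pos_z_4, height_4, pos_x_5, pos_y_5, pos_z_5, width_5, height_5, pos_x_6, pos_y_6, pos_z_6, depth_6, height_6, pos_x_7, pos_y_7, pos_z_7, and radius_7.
pos_y_1 = 3; pos_z_1 = 7.5; radius_1 = 2.5; pos_x_2 = 4.5; pos_y_2 = 4; pos_z_2 = 2; radius_2 = 1.5; pos_x_3 = 8; pos_y_3 = 4.5; pos_z_3 = 6.5; height_3 = 5.5; pos_x_4 = 6; pos_y_4 = 2; pos_z_4 = 3.5; height_4 = 3; pos_x_5 = 2.5; pos_y_5 = 7; pos_z_5 = 5.5; width_5 = 4; height_5 = 3; pos_x_6 = 5; pos_y_6 = 6.5; pos_z_6 = 7; depth_6 = 3.5; height_6 = 3; pos_x_7 = 10; pos_y_7 = 1.5; pos_z_7 = 8; radius_7 = 1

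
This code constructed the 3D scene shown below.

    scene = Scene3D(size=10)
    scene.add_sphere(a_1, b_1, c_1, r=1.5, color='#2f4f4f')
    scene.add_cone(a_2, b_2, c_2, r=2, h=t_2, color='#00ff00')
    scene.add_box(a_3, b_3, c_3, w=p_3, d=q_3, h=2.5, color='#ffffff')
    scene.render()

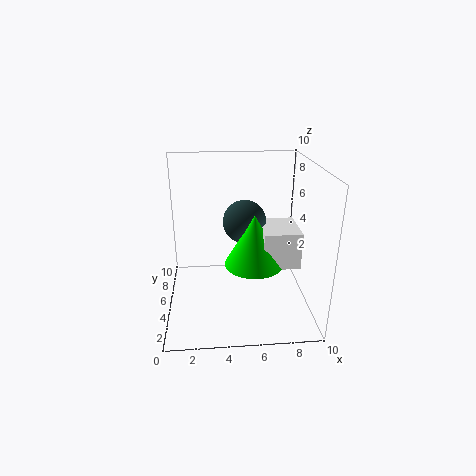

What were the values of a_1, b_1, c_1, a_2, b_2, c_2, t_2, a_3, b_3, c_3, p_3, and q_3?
a_1 = 5.5; b_1 = 5.5; c_1 = 6; a_2 = 6; b_2 = 4; c_2 = 3.5; t_2 = 3.5; a_3 = 6.5; b_3 = 3; c_3 = 3.5; p_3 = 2.5; q_3 = 3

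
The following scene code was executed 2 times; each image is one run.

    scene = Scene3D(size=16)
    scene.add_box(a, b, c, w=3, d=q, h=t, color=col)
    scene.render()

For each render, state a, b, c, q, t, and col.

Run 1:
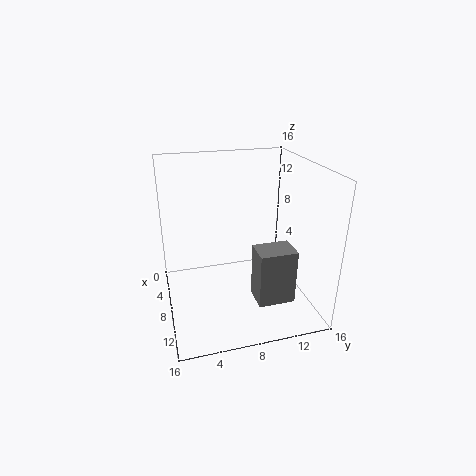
a = 10; b = 9; c = 2; q = 4; t = 6; col = 'gray'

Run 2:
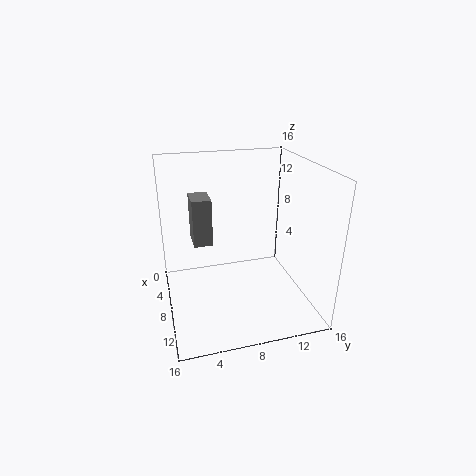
a = 6; b = 3; c = 8; q = 2; t = 5; col = 'gray'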